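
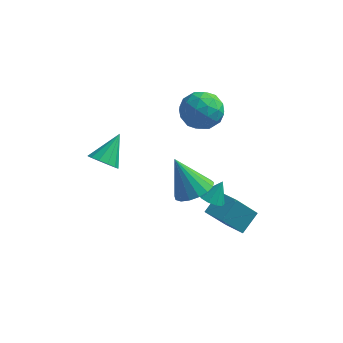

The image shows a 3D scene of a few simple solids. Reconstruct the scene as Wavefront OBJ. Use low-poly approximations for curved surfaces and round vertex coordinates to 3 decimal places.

v 1.62 -0.602 0.469
v 2.354 -1.008 0.935
v 0.64 -0.378 2.211
v 2.458 -0.56 0.935
v 2.369 -0.122 0.829
v 2.109 0.206 0.641
v 1.736 0.35 0.413
v 1.337 0.275 0.198
v 1.003 -0 0.045
v 0.809 -0.414 -0.01
v 0.802 -0.87 0.044
v 0.982 -1.265 0.196
v 1.308 -1.507 0.41
v 1.705 -1.543 0.638
v 2.083 -1.362 0.827
v 2.488 1.508 -3.781
v 1.723 0.663 -2.248
v 2.896 2.464 -3.05
v 2.131 1.618 -1.518
v 3.449 0.962 -3.602
v 2.684 0.116 -2.07
v 3.857 1.917 -2.872
v 3.092 1.072 -1.339
v 0.152 4.638 2.386
v 1.081 4.324 2.916
v 0.139 3.076 1.484
v 1.068 2.762 2.014
v 0.107 2.845 2.574
v 0.115 3.81 3.131
v 1.105 3.59 1.269
v 1.113 4.555 1.826
v 1.669 3.676 2.226
v 1.053 3.216 3.032
v 0.167 4.184 1.368
v -0.449 3.724 2.174
v 0.617 4.618 2.73
v 0.603 2.782 1.67
v 0.038 2.831 1.999
v 0.584 2.646 2.31
v 0.05 4.316 2.856
v 0.596 4.131 3.168
v 0.024 3.262 2.967
v 0.624 3.269 1.232
v 1.17 3.084 1.544
v 0.636 4.754 2.09
v 1.182 4.569 2.401
v 1.196 4.138 1.433
v 1.509 4.053 2.636
v 1.502 3.135 2.106
v 1.523 3.622 1.668
v 1.528 4.189 1.996
v 1.147 3.782 3.11
v 1.14 2.864 2.58
v 0.575 2.913 2.909
v 0.58 3.48 3.236
v 1.493 3.401 2.704
v 0.08 4.536 1.82
v 0.073 3.618 1.29
v 0.64 3.92 1.164
v 0.645 4.487 1.491
v -0.282 4.265 2.294
v -0.289 3.347 1.764
v -0.308 3.211 2.404
v -0.303 3.778 2.732
v -0.273 3.999 1.696
v 2.229 0.01 -0.557
v 2.572 0.43 -0.915
v 2.591 0.51 0.377
v 2.206 0.586 -0.857
v 1.849 0.522 -0.684
v 1.637 0.262 -0.463
v 1.651 -0.094 -0.277
v 1.886 -0.41 -0.199
v 2.251 -0.566 -0.257
v 2.608 -0.503 -0.43
v 2.82 -0.243 -0.651
v 2.806 0.113 -0.837
v -2.966 0.312 0.339
v -2.545 -0.184 0.769
v -2.594 1.568 1.421
v -2.269 -0.011 0.473
v -2.215 0.264 0.135
v -2.399 0.555 -0.139
v -2.764 0.768 -0.261
v -3.192 0.837 -0.192
v -3.549 0.738 0.044
v -3.721 0.505 0.374
v -3.653 0.21 0.693
v -3.367 -0.053 0.899
v -2.954 -0.199 0.928
f 2 1 4
f 2 4 3
f 4 1 5
f 4 5 3
f 5 1 6
f 5 6 3
f 6 1 7
f 6 7 3
f 7 1 8
f 7 8 3
f 8 1 9
f 8 9 3
f 9 1 10
f 9 10 3
f 10 1 11
f 10 11 3
f 11 1 12
f 11 12 3
f 12 1 13
f 12 13 3
f 13 1 14
f 13 14 3
f 14 1 15
f 14 15 3
f 15 1 2
f 15 2 3
f 17 19 16
f 20 17 16
f 16 19 18
f 18 20 16
f 17 23 19
f 21 17 20
f 21 23 17
f 19 23 18
f 22 20 18
f 18 23 22
f 22 21 20
f 23 21 22
f 24 61 40
f 61 35 64
f 40 64 29
f 61 64 40
f 24 40 36
f 40 29 41
f 36 41 25
f 40 41 36
f 24 36 45
f 36 25 46
f 45 46 31
f 36 46 45
f 24 45 57
f 45 31 60
f 57 60 34
f 45 60 57
f 24 57 61
f 57 34 65
f 61 65 35
f 57 65 61
f 25 41 52
f 41 29 55
f 52 55 33
f 41 55 52
f 29 64 42
f 64 35 63
f 42 63 28
f 64 63 42
f 35 65 62
f 65 34 58
f 62 58 26
f 65 58 62
f 34 60 59
f 60 31 47
f 59 47 30
f 60 47 59
f 31 46 51
f 46 25 48
f 51 48 32
f 46 48 51
f 27 53 39
f 53 33 54
f 39 54 28
f 53 54 39
f 27 39 37
f 39 28 38
f 37 38 26
f 39 38 37
f 27 37 44
f 37 26 43
f 44 43 30
f 37 43 44
f 27 44 49
f 44 30 50
f 49 50 32
f 44 50 49
f 27 49 53
f 49 32 56
f 53 56 33
f 49 56 53
f 28 54 42
f 54 33 55
f 42 55 29
f 54 55 42
f 26 38 62
f 38 28 63
f 62 63 35
f 38 63 62
f 30 43 59
f 43 26 58
f 59 58 34
f 43 58 59
f 32 50 51
f 50 30 47
f 51 47 31
f 50 47 51
f 33 56 52
f 56 32 48
f 52 48 25
f 56 48 52
f 67 66 69
f 67 69 68
f 69 66 70
f 69 70 68
f 70 66 71
f 70 71 68
f 71 66 72
f 71 72 68
f 72 66 73
f 72 73 68
f 73 66 74
f 73 74 68
f 74 66 75
f 74 75 68
f 75 66 76
f 75 76 68
f 76 66 77
f 76 77 68
f 77 66 67
f 77 67 68
f 79 78 81
f 79 81 80
f 81 78 82
f 81 82 80
f 82 78 83
f 82 83 80
f 83 78 84
f 83 84 80
f 84 78 85
f 84 85 80
f 85 78 86
f 85 86 80
f 86 78 87
f 86 87 80
f 87 78 88
f 87 88 80
f 88 78 89
f 88 89 80
f 89 78 90
f 89 90 80
f 90 78 79
f 90 79 80



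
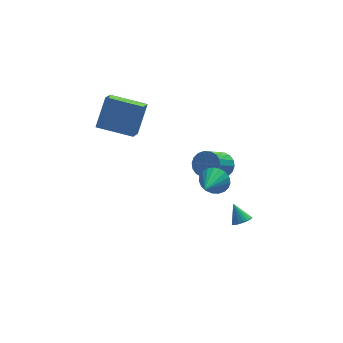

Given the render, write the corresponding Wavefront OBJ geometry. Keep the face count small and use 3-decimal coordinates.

v 2.866 2.163 -2.009
v 3.381 2.257 -1.471
v 2.409 1.41 -0.394
v 1.894 1.317 -0.931
v 3.186 2.526 -1.435
v 2.214 1.679 -0.358
v 2.928 2.723 -1.513
v 1.956 1.876 -0.435
v 2.658 2.809 -1.689
v 1.686 1.962 -0.611
v 2.429 2.768 -1.928
v 1.457 1.921 -0.85
v 2.286 2.607 -2.183
v 1.315 1.76 -1.106
v 2.259 2.358 -2.404
v 1.287 1.511 -1.326
v 2.351 2.07 -2.546
v 1.379 1.223 -1.469
v 2.546 1.801 -2.582
v 1.574 0.954 -1.505
v 2.804 1.604 -2.505
v 1.832 0.757 -1.427
v 3.074 1.518 -2.329
v 2.102 0.671 -1.251
v 3.303 1.559 -2.09
v 2.331 0.712 -1.012
v 3.445 1.72 -1.834
v 2.474 0.873 -0.757
v 3.473 1.969 -1.614
v 2.501 1.122 -0.536
v 2.878 -1.493 -2.998
v 3.339 -1.256 -3.036
v 2.622 -0.867 -2.182
v 3.216 -1.136 -3.167
v 3.034 -1.078 -3.268
v 2.825 -1.091 -3.323
v 2.625 -1.174 -3.322
v 2.469 -1.312 -3.265
v 2.384 -1.482 -3.161
v 2.384 -1.653 -3.029
v 2.469 -1.797 -2.892
v 2.625 -1.889 -2.774
v 2.825 -1.911 -2.694
v 3.033 -1.862 -2.666
v 3.215 -1.749 -2.696
v 3.339 -1.592 -2.778
v 3.382 -1.417 -2.899
v 1.362 -1.957 0.912
v 1.698 -2.43 0.438
v 0.558 -3.143 1.528
v 1.892 -2.435 0.682
v 1.994 -2.357 0.966
v 1.987 -2.21 1.241
v 1.872 -2.018 1.459
v 1.669 -1.817 1.582
v 1.412 -1.639 1.59
v 1.147 -1.516 1.48
v 0.919 -1.47 1.272
v 0.768 -1.508 1.002
v 0.719 -1.623 0.717
v 0.782 -1.796 0.465
v 0.945 -1.997 0.29
v 1.18 -2.191 0.223
v 1.446 -2.344 0.275
v -3.39 1.414 3.023
v -2.733 2.113 4.462
v -2.975 2.252 2.426
v -2.317 2.951 3.865
v -1.843 0.469 2.775
v -1.185 1.168 4.214
v -1.427 1.307 2.178
v -0.77 2.006 3.617
f 2 1 5
f 2 5 3
f 3 5 6
f 3 6 4
f 5 1 7
f 5 7 6
f 6 7 8
f 6 8 4
f 7 1 9
f 7 9 8
f 8 9 10
f 8 10 4
f 9 1 11
f 9 11 10
f 10 11 12
f 10 12 4
f 11 1 13
f 11 13 12
f 12 13 14
f 12 14 4
f 13 1 15
f 13 15 14
f 14 15 16
f 14 16 4
f 15 1 17
f 15 17 16
f 16 17 18
f 16 18 4
f 17 1 19
f 17 19 18
f 18 19 20
f 18 20 4
f 19 1 21
f 19 21 20
f 20 21 22
f 20 22 4
f 21 1 23
f 21 23 22
f 22 23 24
f 22 24 4
f 23 1 25
f 23 25 24
f 24 25 26
f 24 26 4
f 25 1 27
f 25 27 26
f 26 27 28
f 26 28 4
f 27 1 29
f 27 29 28
f 28 29 30
f 28 30 4
f 29 1 2
f 29 2 30
f 30 2 3
f 30 3 4
f 32 31 34
f 32 34 33
f 34 31 35
f 34 35 33
f 35 31 36
f 35 36 33
f 36 31 37
f 36 37 33
f 37 31 38
f 37 38 33
f 38 31 39
f 38 39 33
f 39 31 40
f 39 40 33
f 40 31 41
f 40 41 33
f 41 31 42
f 41 42 33
f 42 31 43
f 42 43 33
f 43 31 44
f 43 44 33
f 44 31 45
f 44 45 33
f 45 31 46
f 45 46 33
f 46 31 47
f 46 47 33
f 47 31 32
f 47 32 33
f 49 48 51
f 49 51 50
f 51 48 52
f 51 52 50
f 52 48 53
f 52 53 50
f 53 48 54
f 53 54 50
f 54 48 55
f 54 55 50
f 55 48 56
f 55 56 50
f 56 48 57
f 56 57 50
f 57 48 58
f 57 58 50
f 58 48 59
f 58 59 50
f 59 48 60
f 59 60 50
f 60 48 61
f 60 61 50
f 61 48 62
f 61 62 50
f 62 48 63
f 62 63 50
f 63 48 64
f 63 64 50
f 64 48 49
f 64 49 50
f 66 68 65
f 69 66 65
f 65 68 67
f 67 69 65
f 66 72 68
f 70 66 69
f 70 72 66
f 68 72 67
f 71 69 67
f 67 72 71
f 71 70 69
f 72 70 71



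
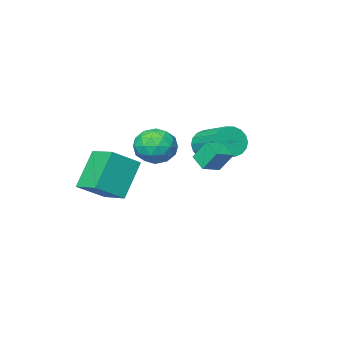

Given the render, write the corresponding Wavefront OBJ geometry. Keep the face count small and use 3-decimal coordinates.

v -2.005 0.15 -1.057
v -1.622 -0.153 -0.349
v -1.532 1.627 0.365
v -1.915 1.93 -0.343
v -1.327 -0.076 -0.579
v -1.236 1.704 0.135
v -1.165 0.046 -0.904
v -1.075 1.826 -0.19
v -1.17 0.189 -1.259
v -1.08 1.969 -0.545
v -1.34 0.324 -1.574
v -1.25 2.104 -0.861
v -1.642 0.424 -1.787
v -1.552 2.204 -1.073
v -2.016 0.47 -1.855
v -1.926 2.251 -1.141
v -2.388 0.453 -1.765
v -2.298 2.233 -1.051
v -2.684 0.376 -1.535
v -2.593 2.156 -0.821
v -2.845 0.254 -1.21
v -2.755 2.034 -0.496
v -2.84 0.111 -0.855
v -2.75 1.891 -0.141
v -2.67 -0.024 -0.539
v -2.58 1.756 0.174
v -2.368 -0.124 -0.327
v -2.278 1.656 0.387
v -1.994 -0.171 -0.259
v -1.904 1.61 0.455
v 0.855 -2.465 -2.246
v 2.219 -2.642 -1.391
v 0.817 -0.941 -1.87
v 2.181 -1.119 -1.014
v 2.019 -2.001 -4.006
v 3.383 -2.179 -3.15
v 1.981 -0.478 -3.629
v 3.345 -0.655 -2.774
v 0.095 3.138 -0.571
v -0.226 3.669 0.349
v 0.16 3.934 -1.008
v -0.161 4.465 -0.087
v 1.021 3.215 -0.293
v 0.7 3.746 0.628
v 1.086 4.011 -0.729
v 0.765 4.542 0.191
v 0.381 0.154 -1.158
v 0.686 -0.338 -0.281
v -0.406 -1.262 -1.679
v -0.101 -1.754 -0.802
v -0.816 -0.984 -0.752
v -0.33 -0.109 -0.43
v 0.61 -1.491 -1.53
v 1.096 -0.616 -1.208
v 0.827 -1.355 -0.51
v -0.054 -1.042 -0.029
v 0.334 -0.558 -1.931
v -0.547 -0.245 -1.45
v 0.602 0.032 -0.674
v -0.322 -1.632 -1.286
v -0.743 -1.18 -1.257
v -0.564 -1.469 -0.741
v 0.006 0.167 -0.762
v 0.185 -0.123 -0.246
v -0.698 -0.503 -0.523
v 0.095 -1.477 -1.714
v 0.274 -1.767 -1.198
v 0.844 -0.131 -1.219
v 1.023 -0.42 -0.703
v 0.978 -1.097 -1.437
v 0.864 -0.855 -0.293
v 0.402 -1.687 -0.599
v 0.82 -1.532 -1.027
v 1.106 -1.018 -0.838
v 0.346 -0.671 -0.01
v -0.116 -1.503 -0.316
v -0.536 -1.051 -0.287
v -0.25 -0.536 -0.098
v 0.429 -1.268 -0.145
v 0.396 -0.097 -1.644
v -0.066 -0.929 -1.95
v 0.53 -1.064 -1.862
v 0.816 -0.549 -1.673
v -0.122 0.087 -1.361
v -0.584 -0.745 -1.667
v -0.826 -0.582 -1.122
v -0.54 -0.068 -0.933
v -0.149 -0.332 -1.815
f 2 1 5
f 2 5 3
f 3 5 6
f 3 6 4
f 5 1 7
f 5 7 6
f 6 7 8
f 6 8 4
f 7 1 9
f 7 9 8
f 8 9 10
f 8 10 4
f 9 1 11
f 9 11 10
f 10 11 12
f 10 12 4
f 11 1 13
f 11 13 12
f 12 13 14
f 12 14 4
f 13 1 15
f 13 15 14
f 14 15 16
f 14 16 4
f 15 1 17
f 15 17 16
f 16 17 18
f 16 18 4
f 17 1 19
f 17 19 18
f 18 19 20
f 18 20 4
f 19 1 21
f 19 21 20
f 20 21 22
f 20 22 4
f 21 1 23
f 21 23 22
f 22 23 24
f 22 24 4
f 23 1 25
f 23 25 24
f 24 25 26
f 24 26 4
f 25 1 27
f 25 27 26
f 26 27 28
f 26 28 4
f 27 1 29
f 27 29 28
f 28 29 30
f 28 30 4
f 29 1 2
f 29 2 30
f 30 2 3
f 30 3 4
f 32 34 31
f 35 32 31
f 31 34 33
f 33 35 31
f 32 38 34
f 36 32 35
f 36 38 32
f 34 38 33
f 37 35 33
f 33 38 37
f 37 36 35
f 38 36 37
f 40 42 39
f 43 40 39
f 39 42 41
f 41 43 39
f 40 46 42
f 44 40 43
f 44 46 40
f 42 46 41
f 45 43 41
f 41 46 45
f 45 44 43
f 46 44 45
f 47 84 63
f 84 58 87
f 63 87 52
f 84 87 63
f 47 63 59
f 63 52 64
f 59 64 48
f 63 64 59
f 47 59 68
f 59 48 69
f 68 69 54
f 59 69 68
f 47 68 80
f 68 54 83
f 80 83 57
f 68 83 80
f 47 80 84
f 80 57 88
f 84 88 58
f 80 88 84
f 48 64 75
f 64 52 78
f 75 78 56
f 64 78 75
f 52 87 65
f 87 58 86
f 65 86 51
f 87 86 65
f 58 88 85
f 88 57 81
f 85 81 49
f 88 81 85
f 57 83 82
f 83 54 70
f 82 70 53
f 83 70 82
f 54 69 74
f 69 48 71
f 74 71 55
f 69 71 74
f 50 76 62
f 76 56 77
f 62 77 51
f 76 77 62
f 50 62 60
f 62 51 61
f 60 61 49
f 62 61 60
f 50 60 67
f 60 49 66
f 67 66 53
f 60 66 67
f 50 67 72
f 67 53 73
f 72 73 55
f 67 73 72
f 50 72 76
f 72 55 79
f 76 79 56
f 72 79 76
f 51 77 65
f 77 56 78
f 65 78 52
f 77 78 65
f 49 61 85
f 61 51 86
f 85 86 58
f 61 86 85
f 53 66 82
f 66 49 81
f 82 81 57
f 66 81 82
f 55 73 74
f 73 53 70
f 74 70 54
f 73 70 74
f 56 79 75
f 79 55 71
f 75 71 48
f 79 71 75



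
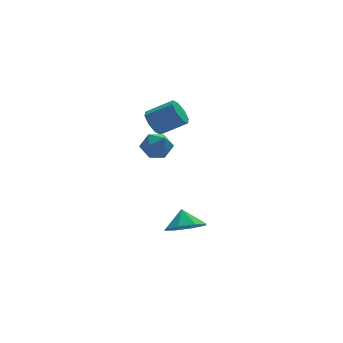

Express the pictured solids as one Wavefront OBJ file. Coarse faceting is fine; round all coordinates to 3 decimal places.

v -1.335 2.554 1.833
v -0.64 2.196 2.266
v -1.64 1.264 1.254
v -0.945 0.906 1.687
v -1.663 1.18 2.144
v -1.474 1.978 2.501
v -0.806 1.482 1.019
v -0.617 2.28 1.376
v -0.313 1.534 1.763
v -0.843 1.347 2.458
v -1.437 2.113 1.062
v -1.967 1.926 1.757
v -0.955 -2.44 -1.766
v -0.378 -1.718 -2.306
v -0.945 -1.78 -0.874
v -1.185 -1.598 -2.386
v -1.856 -1.97 -2.102
v -2.001 -2.618 -1.622
v -1.533 -3.161 -1.226
v -0.726 -3.282 -1.147
v -0.055 -2.909 -1.431
v 0.09 -2.262 -1.911
v -0.633 4.112 2.191
v -0.163 4.25 1.534
v 1.144 3.785 2.371
v 0.673 3.648 3.029
v -0.218 4.757 1.9
v 1.089 4.292 2.738
v -0.516 4.886 2.437
v 0.791 4.421 3.275
v -0.883 4.562 2.83
v 0.424 4.097 3.668
v -1.104 3.975 2.849
v 0.203 3.51 3.686
v -1.049 3.468 2.482
v 0.258 3.003 3.32
v -0.751 3.339 1.945
v 0.556 2.874 2.783
v -0.384 3.663 1.552
v 0.923 3.198 2.39
f 1 12 6
f 1 6 2
f 1 2 8
f 1 8 11
f 1 11 12
f 2 6 10
f 6 12 5
f 12 11 3
f 11 8 7
f 8 2 9
f 4 10 5
f 4 5 3
f 4 3 7
f 4 7 9
f 4 9 10
f 5 10 6
f 3 5 12
f 7 3 11
f 9 7 8
f 10 9 2
f 14 13 16
f 14 16 15
f 16 13 17
f 16 17 15
f 17 13 18
f 17 18 15
f 18 13 19
f 18 19 15
f 19 13 20
f 19 20 15
f 20 13 21
f 20 21 15
f 21 13 22
f 21 22 15
f 22 13 14
f 22 14 15
f 24 23 27
f 24 27 25
f 25 27 28
f 25 28 26
f 27 23 29
f 27 29 28
f 28 29 30
f 28 30 26
f 29 23 31
f 29 31 30
f 30 31 32
f 30 32 26
f 31 23 33
f 31 33 32
f 32 33 34
f 32 34 26
f 33 23 35
f 33 35 34
f 34 35 36
f 34 36 26
f 35 23 37
f 35 37 36
f 36 37 38
f 36 38 26
f 37 23 39
f 37 39 38
f 38 39 40
f 38 40 26
f 39 23 24
f 39 24 40
f 40 24 25
f 40 25 26



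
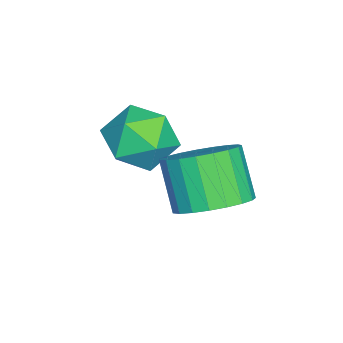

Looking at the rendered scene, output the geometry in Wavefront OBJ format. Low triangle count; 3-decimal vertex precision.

v 1.31 4.154 0.28
v 2.205 3.843 0.682
v 1.446 3.314 1.962
v 0.55 3.626 1.56
v 2.176 4.244 0.83
v 1.417 3.715 2.111
v 1.997 4.629 0.883
v 1.237 4.1 2.164
v 1.699 4.932 0.831
v 0.94 4.403 2.112
v 1.333 5.101 0.685
v 0.574 4.572 1.966
v 0.964 5.106 0.468
v 0.205 4.577 1.749
v 0.654 4.947 0.219
v -0.105 4.418 1.499
v 0.458 4.651 -0.02
v -0.301 4.122 1.261
v 0.409 4.268 -0.207
v -0.35 3.739 1.074
v 0.516 3.866 -0.31
v -0.244 3.337 0.971
v 0.759 3.514 -0.311
v 0 2.985 0.97
v 1.098 3.273 -0.21
v 0.339 2.744 1.071
v 1.474 3.184 -0.024
v 0.715 2.655 1.257
v 1.821 3.263 0.215
v 1.062 2.734 1.495
v 2.08 3.496 0.464
v 1.321 2.967 1.745
v -0.792 2.396 1.595
v 0.034 3.017 1.311
v 0.266 1.023 1.669
v 1.092 1.644 1.385
v 0.638 1.764 2.349
v -0.017 2.613 2.303
v 0.317 1.427 0.677
v -0.338 2.276 0.631
v 0.719 2.419 0.744
v 0.918 2.627 1.777
v -0.618 1.413 1.203
v -0.419 1.621 2.236
f 2 1 5
f 2 5 3
f 3 5 6
f 3 6 4
f 5 1 7
f 5 7 6
f 6 7 8
f 6 8 4
f 7 1 9
f 7 9 8
f 8 9 10
f 8 10 4
f 9 1 11
f 9 11 10
f 10 11 12
f 10 12 4
f 11 1 13
f 11 13 12
f 12 13 14
f 12 14 4
f 13 1 15
f 13 15 14
f 14 15 16
f 14 16 4
f 15 1 17
f 15 17 16
f 16 17 18
f 16 18 4
f 17 1 19
f 17 19 18
f 18 19 20
f 18 20 4
f 19 1 21
f 19 21 20
f 20 21 22
f 20 22 4
f 21 1 23
f 21 23 22
f 22 23 24
f 22 24 4
f 23 1 25
f 23 25 24
f 24 25 26
f 24 26 4
f 25 1 27
f 25 27 26
f 26 27 28
f 26 28 4
f 27 1 29
f 27 29 28
f 28 29 30
f 28 30 4
f 29 1 31
f 29 31 30
f 30 31 32
f 30 32 4
f 31 1 2
f 31 2 32
f 32 2 3
f 32 3 4
f 33 44 38
f 33 38 34
f 33 34 40
f 33 40 43
f 33 43 44
f 34 38 42
f 38 44 37
f 44 43 35
f 43 40 39
f 40 34 41
f 36 42 37
f 36 37 35
f 36 35 39
f 36 39 41
f 36 41 42
f 37 42 38
f 35 37 44
f 39 35 43
f 41 39 40
f 42 41 34



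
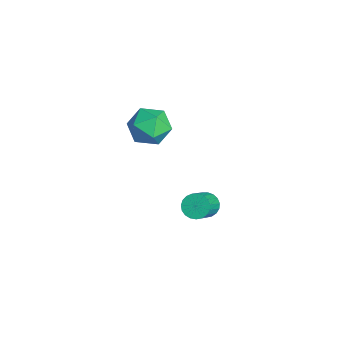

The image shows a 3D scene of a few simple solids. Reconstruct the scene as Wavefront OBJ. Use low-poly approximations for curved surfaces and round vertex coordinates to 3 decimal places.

v -1.574 2.991 -2.902
v -1.073 2.893 -3.465
v 0.035 2.092 -2.342
v -0.466 2.189 -1.778
v -0.988 3.175 -3.349
v 0.12 2.373 -2.226
v -1.004 3.424 -3.156
v 0.105 2.622 -2.032
v -1.118 3.598 -2.918
v -0.01 2.797 -1.795
v -1.311 3.668 -2.678
v -0.203 2.866 -1.554
v -1.55 3.62 -2.476
v -0.442 2.819 -1.353
v -1.793 3.464 -2.349
v -0.685 2.662 -1.225
v -1.998 3.225 -2.316
v -0.89 2.424 -1.193
v -2.13 2.947 -2.385
v -1.022 2.145 -1.262
v -2.166 2.675 -2.543
v -1.057 1.874 -1.42
v -2.099 2.459 -2.764
v -0.991 1.657 -1.64
v -1.942 2.334 -3.008
v -0.833 1.533 -1.884
v -1.721 2.323 -3.234
v -0.612 1.521 -2.11
v -1.475 2.427 -3.402
v -0.366 1.626 -2.278
v -1.246 2.629 -3.484
v -0.137 1.828 -2.36
v -3.061 0.29 3.648
v -2.304 1.094 3.131
v -1.516 -0.674 4.409
v -0.759 0.13 3.892
v -1.479 0.476 4.814
v -2.434 1.072 4.343
v -1.386 -0.652 3.197
v -2.341 -0.056 2.726
v -1.269 0.512 2.852
v -1.327 1.209 3.851
v -2.493 -0.789 3.689
v -2.551 -0.092 4.688
f 2 1 5
f 2 5 3
f 3 5 6
f 3 6 4
f 5 1 7
f 5 7 6
f 6 7 8
f 6 8 4
f 7 1 9
f 7 9 8
f 8 9 10
f 8 10 4
f 9 1 11
f 9 11 10
f 10 11 12
f 10 12 4
f 11 1 13
f 11 13 12
f 12 13 14
f 12 14 4
f 13 1 15
f 13 15 14
f 14 15 16
f 14 16 4
f 15 1 17
f 15 17 16
f 16 17 18
f 16 18 4
f 17 1 19
f 17 19 18
f 18 19 20
f 18 20 4
f 19 1 21
f 19 21 20
f 20 21 22
f 20 22 4
f 21 1 23
f 21 23 22
f 22 23 24
f 22 24 4
f 23 1 25
f 23 25 24
f 24 25 26
f 24 26 4
f 25 1 27
f 25 27 26
f 26 27 28
f 26 28 4
f 27 1 29
f 27 29 28
f 28 29 30
f 28 30 4
f 29 1 31
f 29 31 30
f 30 31 32
f 30 32 4
f 31 1 2
f 31 2 32
f 32 2 3
f 32 3 4
f 33 44 38
f 33 38 34
f 33 34 40
f 33 40 43
f 33 43 44
f 34 38 42
f 38 44 37
f 44 43 35
f 43 40 39
f 40 34 41
f 36 42 37
f 36 37 35
f 36 35 39
f 36 39 41
f 36 41 42
f 37 42 38
f 35 37 44
f 39 35 43
f 41 39 40
f 42 41 34



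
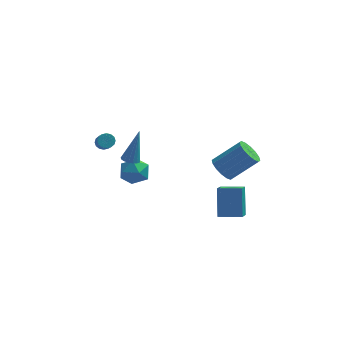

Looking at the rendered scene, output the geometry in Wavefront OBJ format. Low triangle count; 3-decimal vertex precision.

v -3.564 1.718 0.187
v -3.293 1.48 -0.16
v -3.045 0.585 0.646
v -3.316 0.822 0.993
v -3.126 1.636 -0.039
v -2.877 0.74 0.767
v -3.075 1.813 0.143
v -2.827 0.918 0.949
v -3.156 1.965 0.336
v -2.908 1.07 1.142
v -3.346 2.051 0.49
v -3.098 1.155 1.296
v -3.594 2.047 0.562
v -3.346 1.152 1.368
v -3.835 1.955 0.534
v -3.587 1.06 1.34
v -4.003 1.8 0.413
v -3.754 0.904 1.219
v -4.053 1.622 0.231
v -3.805 0.727 1.037
v -3.972 1.47 0.038
v -3.724 0.575 0.844
v -3.782 1.385 -0.116
v -3.534 0.489 0.69
v -3.534 1.388 -0.188
v -3.286 0.493 0.618
v 3.04 1.407 -1.618
v 3.558 1.664 -2.269
v 5.077 1.989 -0.932
v 4.56 1.733 -0.282
v 3.353 2.039 -2.128
v 4.873 2.365 -0.791
v 3.065 2.245 -1.85
v 4.584 2.571 -0.514
v 2.77 2.227 -1.51
v 4.289 2.553 -0.174
v 2.547 1.989 -1.2
v 4.067 2.315 0.137
v 2.457 1.595 -1.001
v 3.977 1.921 0.336
v 2.523 1.151 -0.968
v 4.042 1.476 0.369
v 2.727 0.775 -1.109
v 4.247 1.101 0.228
v 3.016 0.569 -1.386
v 4.535 0.895 -0.05
v 3.311 0.587 -1.726
v 4.83 0.913 -0.39
v 3.533 0.825 -2.037
v 5.053 1.151 -0.7
v 3.623 1.219 -2.236
v 5.143 1.545 -0.899
v -1.76 -2.278 1.814
v -1.367 -1.967 1.64
v -1.3 -1.762 3.766
v -1.568 -1.813 1.646
v -1.813 -1.765 1.691
v -2.045 -1.834 1.764
v -2.213 -2.005 1.849
v -2.276 -2.238 1.925
v -2.221 -2.481 1.976
v -2.061 -2.676 1.99
v -1.831 -2.781 1.964
v -1.585 -2.77 1.903
v -1.379 -2.646 1.822
v -1.26 -2.438 1.739
v -1.256 -2.193 1.673
v -2.842 4.275 -3.572
v -2.362 4.642 -4.381
v -1.718 3.098 -3.439
v -1.238 3.465 -4.248
v -1.245 3.989 -3.384
v -1.941 4.716 -3.467
v -2.139 3.024 -4.353
v -2.835 3.751 -4.436
v -1.928 3.869 -4.863
v -1.375 4.465 -4.265
v -2.705 3.275 -3.555
v -2.152 3.871 -2.957
v 2.966 -4.315 -1.062
v 2.89 -3.32 0.46
v 3.121 -3.273 -1.735
v 3.045 -2.278 -0.213
v 4.275 -4.422 -0.927
v 4.199 -3.427 0.595
v 4.43 -3.38 -1.6
v 4.354 -2.385 -0.078
f 2 1 5
f 2 5 3
f 3 5 6
f 3 6 4
f 5 1 7
f 5 7 6
f 6 7 8
f 6 8 4
f 7 1 9
f 7 9 8
f 8 9 10
f 8 10 4
f 9 1 11
f 9 11 10
f 10 11 12
f 10 12 4
f 11 1 13
f 11 13 12
f 12 13 14
f 12 14 4
f 13 1 15
f 13 15 14
f 14 15 16
f 14 16 4
f 15 1 17
f 15 17 16
f 16 17 18
f 16 18 4
f 17 1 19
f 17 19 18
f 18 19 20
f 18 20 4
f 19 1 21
f 19 21 20
f 20 21 22
f 20 22 4
f 21 1 23
f 21 23 22
f 22 23 24
f 22 24 4
f 23 1 25
f 23 25 24
f 24 25 26
f 24 26 4
f 25 1 2
f 25 2 26
f 26 2 3
f 26 3 4
f 28 27 31
f 28 31 29
f 29 31 32
f 29 32 30
f 31 27 33
f 31 33 32
f 32 33 34
f 32 34 30
f 33 27 35
f 33 35 34
f 34 35 36
f 34 36 30
f 35 27 37
f 35 37 36
f 36 37 38
f 36 38 30
f 37 27 39
f 37 39 38
f 38 39 40
f 38 40 30
f 39 27 41
f 39 41 40
f 40 41 42
f 40 42 30
f 41 27 43
f 41 43 42
f 42 43 44
f 42 44 30
f 43 27 45
f 43 45 44
f 44 45 46
f 44 46 30
f 45 27 47
f 45 47 46
f 46 47 48
f 46 48 30
f 47 27 49
f 47 49 48
f 48 49 50
f 48 50 30
f 49 27 51
f 49 51 50
f 50 51 52
f 50 52 30
f 51 27 28
f 51 28 52
f 52 28 29
f 52 29 30
f 54 53 56
f 54 56 55
f 56 53 57
f 56 57 55
f 57 53 58
f 57 58 55
f 58 53 59
f 58 59 55
f 59 53 60
f 59 60 55
f 60 53 61
f 60 61 55
f 61 53 62
f 61 62 55
f 62 53 63
f 62 63 55
f 63 53 64
f 63 64 55
f 64 53 65
f 64 65 55
f 65 53 66
f 65 66 55
f 66 53 67
f 66 67 55
f 67 53 54
f 67 54 55
f 68 79 73
f 68 73 69
f 68 69 75
f 68 75 78
f 68 78 79
f 69 73 77
f 73 79 72
f 79 78 70
f 78 75 74
f 75 69 76
f 71 77 72
f 71 72 70
f 71 70 74
f 71 74 76
f 71 76 77
f 72 77 73
f 70 72 79
f 74 70 78
f 76 74 75
f 77 76 69
f 81 83 80
f 84 81 80
f 80 83 82
f 82 84 80
f 81 87 83
f 85 81 84
f 85 87 81
f 83 87 82
f 86 84 82
f 82 87 86
f 86 85 84
f 87 85 86



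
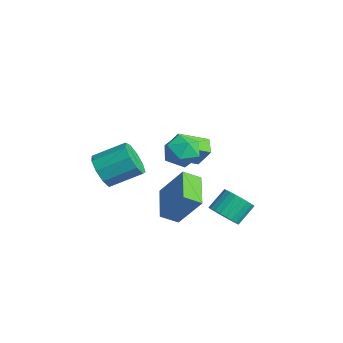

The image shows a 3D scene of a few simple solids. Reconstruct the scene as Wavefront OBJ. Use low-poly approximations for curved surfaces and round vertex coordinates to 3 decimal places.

v 2.379 3.09 -2.669
v 2.833 3.675 -3.163
v 2.574 4.635 -2.264
v 2.121 4.05 -1.771
v 2.513 3.711 -3.293
v 2.254 4.67 -2.394
v 2.173 3.652 -3.328
v 1.914 4.611 -2.429
v 1.864 3.507 -3.263
v 1.605 4.467 -2.364
v 1.634 3.299 -3.108
v 1.375 4.259 -2.209
v 1.517 3.06 -2.885
v 1.258 4.019 -1.986
v 1.531 2.824 -2.63
v 1.272 3.784 -1.731
v 1.675 2.63 -2.381
v 1.416 3.589 -1.482
v 1.926 2.505 -2.176
v 1.667 3.465 -1.277
v 2.246 2.47 -2.046
v 1.987 3.429 -1.147
v 2.586 2.529 -2.011
v 2.327 3.488 -1.112
v 2.895 2.673 -2.076
v 2.636 3.633 -1.177
v 3.125 2.881 -2.231
v 2.866 3.841 -1.332
v 3.242 3.121 -2.454
v 2.983 4.08 -1.555
v 3.228 3.356 -2.709
v 2.969 4.316 -1.81
v 3.084 3.551 -2.958
v 2.825 4.51 -2.059
v 1.733 0.023 -0.455
v 2.63 0.823 1.193
v 1.926 0.887 -0.98
v 2.824 1.687 0.668
v 3.436 -0.707 -1.028
v 4.334 0.093 0.62
v 3.63 0.157 -1.553
v 4.527 0.957 0.095
v -2.563 -1.242 -1.236
v -1.705 -1.188 -1.873
v -1.158 0.397 -1
v -2.017 0.342 -0.364
v -2.265 -0.828 -2.176
v -1.718 0.757 -1.304
v -2.965 -0.661 -2.04
v -2.418 0.923 -1.168
v -3.476 -0.767 -1.528
v -2.93 0.818 -0.655
v -3.561 -1.095 -0.879
v -3.014 0.49 -0.006
v -3.179 -1.492 -0.397
v -2.632 0.093 0.475
v -2.509 -1.772 -0.308
v -1.962 -0.187 0.564
v -1.864 -1.805 -0.653
v -1.317 -0.22 0.219
v -1.547 -1.574 -1.271
v -1 0.011 -0.399
v 2.858 1.42 2.215
v 3.692 1.183 2.731
v 2.088 0.137 2.869
v 2.922 -0.1 3.385
v 2.401 0.731 3.623
v 2.877 1.524 3.219
v 2.903 -0.204 2.381
v 3.379 0.589 1.977
v 3.72 0.179 2.834
v 3.41 0.757 3.601
v 2.37 0.563 1.999
v 2.06 1.141 2.766
v -0.171 2.917 -0.404
v -0.406 1.363 0.243
v -1.015 3.212 -0.002
v -1.25 1.658 0.645
v 0.49 3.282 0.715
v 0.255 1.728 1.362
v -0.354 3.577 1.117
v -0.589 2.023 1.764
f 2 1 5
f 2 5 3
f 3 5 6
f 3 6 4
f 5 1 7
f 5 7 6
f 6 7 8
f 6 8 4
f 7 1 9
f 7 9 8
f 8 9 10
f 8 10 4
f 9 1 11
f 9 11 10
f 10 11 12
f 10 12 4
f 11 1 13
f 11 13 12
f 12 13 14
f 12 14 4
f 13 1 15
f 13 15 14
f 14 15 16
f 14 16 4
f 15 1 17
f 15 17 16
f 16 17 18
f 16 18 4
f 17 1 19
f 17 19 18
f 18 19 20
f 18 20 4
f 19 1 21
f 19 21 20
f 20 21 22
f 20 22 4
f 21 1 23
f 21 23 22
f 22 23 24
f 22 24 4
f 23 1 25
f 23 25 24
f 24 25 26
f 24 26 4
f 25 1 27
f 25 27 26
f 26 27 28
f 26 28 4
f 27 1 29
f 27 29 28
f 28 29 30
f 28 30 4
f 29 1 31
f 29 31 30
f 30 31 32
f 30 32 4
f 31 1 33
f 31 33 32
f 32 33 34
f 32 34 4
f 33 1 2
f 33 2 34
f 34 2 3
f 34 3 4
f 36 38 35
f 39 36 35
f 35 38 37
f 37 39 35
f 36 42 38
f 40 36 39
f 40 42 36
f 38 42 37
f 41 39 37
f 37 42 41
f 41 40 39
f 42 40 41
f 44 43 47
f 44 47 45
f 45 47 48
f 45 48 46
f 47 43 49
f 47 49 48
f 48 49 50
f 48 50 46
f 49 43 51
f 49 51 50
f 50 51 52
f 50 52 46
f 51 43 53
f 51 53 52
f 52 53 54
f 52 54 46
f 53 43 55
f 53 55 54
f 54 55 56
f 54 56 46
f 55 43 57
f 55 57 56
f 56 57 58
f 56 58 46
f 57 43 59
f 57 59 58
f 58 59 60
f 58 60 46
f 59 43 61
f 59 61 60
f 60 61 62
f 60 62 46
f 61 43 44
f 61 44 62
f 62 44 45
f 62 45 46
f 63 74 68
f 63 68 64
f 63 64 70
f 63 70 73
f 63 73 74
f 64 68 72
f 68 74 67
f 74 73 65
f 73 70 69
f 70 64 71
f 66 72 67
f 66 67 65
f 66 65 69
f 66 69 71
f 66 71 72
f 67 72 68
f 65 67 74
f 69 65 73
f 71 69 70
f 72 71 64
f 76 78 75
f 79 76 75
f 75 78 77
f 77 79 75
f 76 82 78
f 80 76 79
f 80 82 76
f 78 82 77
f 81 79 77
f 77 82 81
f 81 80 79
f 82 80 81



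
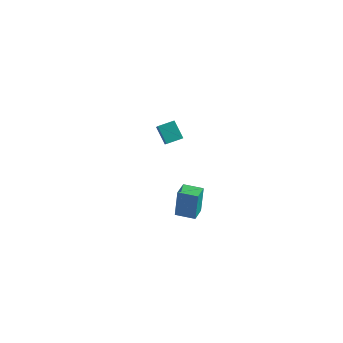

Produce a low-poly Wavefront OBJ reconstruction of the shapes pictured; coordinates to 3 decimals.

v 1.998 -1.464 3.378
v 3.003 -2.767 4.747
v 2.574 -0.753 3.632
v 3.579 -2.056 5.001
v 2.781 -1.784 2.499
v 3.786 -3.087 3.868
v 3.357 -1.073 2.753
v 4.362 -2.376 4.122
v 2.997 -1.148 -3.927
v 2.985 -0.875 -2.168
v 2.693 -0.115 -4.089
v 2.68 0.159 -2.331
v 4.14 -0.819 -3.969
v 4.127 -0.545 -2.211
v 3.835 0.215 -4.132
v 3.823 0.488 -2.373
f 2 4 1
f 5 2 1
f 1 4 3
f 3 5 1
f 2 8 4
f 6 2 5
f 6 8 2
f 4 8 3
f 7 5 3
f 3 8 7
f 7 6 5
f 8 6 7
f 10 12 9
f 13 10 9
f 9 12 11
f 11 13 9
f 10 16 12
f 14 10 13
f 14 16 10
f 12 16 11
f 15 13 11
f 11 16 15
f 15 14 13
f 16 14 15



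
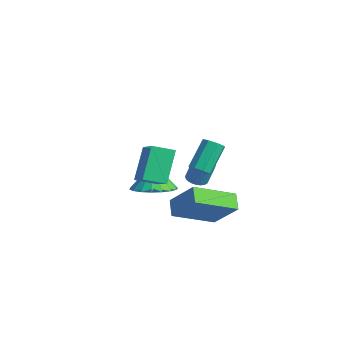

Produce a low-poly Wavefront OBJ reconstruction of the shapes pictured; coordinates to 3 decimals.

v -2.98 -0.291 -4.087
v -2.252 0.498 -3.965
v -3.44 -0.069 -2.773
v -2.635 0.731 -4.139
v -3.086 0.762 -4.302
v -3.516 0.584 -4.423
v -3.84 0.233 -4.477
v -3.993 -0.222 -4.454
v -3.946 -0.69 -4.358
v -3.707 -1.08 -4.209
v -3.324 -1.313 -4.035
v -2.873 -1.344 -3.872
v -2.443 -1.166 -3.751
v -2.12 -0.815 -3.697
v -1.966 -0.36 -3.72
v -2.014 0.109 -3.816
v -2.974 1.863 -4.073
v -2.466 1.984 -4.21
v -2.218 2.239 -3.064
v -2.726 2.117 -2.927
v -2.561 2.171 -4.231
v -2.312 2.426 -3.085
v -2.718 2.312 -4.229
v -2.469 2.567 -3.083
v -2.914 2.383 -4.202
v -2.666 2.638 -3.056
v -3.12 2.376 -4.156
v -2.871 2.631 -3.01
v -3.303 2.29 -4.097
v -3.054 2.545 -2.951
v -3.436 2.14 -4.034
v -3.188 2.395 -2.888
v -3.499 1.947 -3.978
v -3.251 2.202 -2.832
v -3.482 1.741 -3.936
v -3.234 1.996 -2.79
v -3.388 1.554 -3.915
v -3.139 1.809 -2.769
v -3.231 1.413 -3.917
v -2.982 1.668 -2.771
v -3.034 1.342 -3.944
v -2.786 1.597 -2.798
v -2.829 1.349 -3.99
v -2.58 1.604 -2.844
v -2.646 1.435 -4.049
v -2.397 1.69 -2.903
v -2.512 1.585 -4.112
v -2.264 1.84 -2.966
v -2.449 1.778 -4.168
v -2.201 2.033 -3.022
v 0.378 -2.414 0.977
v 2.034 -2.832 2.056
v 0.782 -1.532 0.699
v 2.438 -1.949 1.777
v 1.082 -3.171 -0.397
v 2.738 -3.588 0.681
v 1.486 -2.288 -0.676
v 3.142 -2.706 0.403
v 1.676 -0.452 -0.272
v 2.128 -0.519 -0.023
v 1.635 0.404 1.121
v 1.184 0.472 0.872
v 2.136 -0.208 -0.271
v 1.643 0.715 0.873
v 1.874 -0.039 -0.519
v 1.382 0.884 0.624
v 1.497 -0.112 -0.623
v 1.004 0.811 0.521
v 1.225 -0.384 -0.521
v 0.732 0.539 0.623
v 1.217 -0.695 -0.273
v 0.724 0.228 0.871
v 1.478 -0.864 -0.024
v 0.986 0.059 1.119
v 1.856 -0.791 0.079
v 1.363 0.132 1.223
v 1.136 0.454 -3.098
v 1.005 -1.498 -2.183
v 2.222 0.986 -1.805
v 2.091 -0.966 -0.89
v 1.829 0.186 -3.57
v 1.698 -1.766 -2.655
v 2.915 0.718 -2.277
v 2.784 -1.234 -1.362
f 2 1 4
f 2 4 3
f 4 1 5
f 4 5 3
f 5 1 6
f 5 6 3
f 6 1 7
f 6 7 3
f 7 1 8
f 7 8 3
f 8 1 9
f 8 9 3
f 9 1 10
f 9 10 3
f 10 1 11
f 10 11 3
f 11 1 12
f 11 12 3
f 12 1 13
f 12 13 3
f 13 1 14
f 13 14 3
f 14 1 15
f 14 15 3
f 15 1 16
f 15 16 3
f 16 1 2
f 16 2 3
f 18 17 21
f 18 21 19
f 19 21 22
f 19 22 20
f 21 17 23
f 21 23 22
f 22 23 24
f 22 24 20
f 23 17 25
f 23 25 24
f 24 25 26
f 24 26 20
f 25 17 27
f 25 27 26
f 26 27 28
f 26 28 20
f 27 17 29
f 27 29 28
f 28 29 30
f 28 30 20
f 29 17 31
f 29 31 30
f 30 31 32
f 30 32 20
f 31 17 33
f 31 33 32
f 32 33 34
f 32 34 20
f 33 17 35
f 33 35 34
f 34 35 36
f 34 36 20
f 35 17 37
f 35 37 36
f 36 37 38
f 36 38 20
f 37 17 39
f 37 39 38
f 38 39 40
f 38 40 20
f 39 17 41
f 39 41 40
f 40 41 42
f 40 42 20
f 41 17 43
f 41 43 42
f 42 43 44
f 42 44 20
f 43 17 45
f 43 45 44
f 44 45 46
f 44 46 20
f 45 17 47
f 45 47 46
f 46 47 48
f 46 48 20
f 47 17 49
f 47 49 48
f 48 49 50
f 48 50 20
f 49 17 18
f 49 18 50
f 50 18 19
f 50 19 20
f 52 54 51
f 55 52 51
f 51 54 53
f 53 55 51
f 52 58 54
f 56 52 55
f 56 58 52
f 54 58 53
f 57 55 53
f 53 58 57
f 57 56 55
f 58 56 57
f 60 59 63
f 60 63 61
f 61 63 64
f 61 64 62
f 63 59 65
f 63 65 64
f 64 65 66
f 64 66 62
f 65 59 67
f 65 67 66
f 66 67 68
f 66 68 62
f 67 59 69
f 67 69 68
f 68 69 70
f 68 70 62
f 69 59 71
f 69 71 70
f 70 71 72
f 70 72 62
f 71 59 73
f 71 73 72
f 72 73 74
f 72 74 62
f 73 59 75
f 73 75 74
f 74 75 76
f 74 76 62
f 75 59 60
f 75 60 76
f 76 60 61
f 76 61 62
f 78 80 77
f 81 78 77
f 77 80 79
f 79 81 77
f 78 84 80
f 82 78 81
f 82 84 78
f 80 84 79
f 83 81 79
f 79 84 83
f 83 82 81
f 84 82 83



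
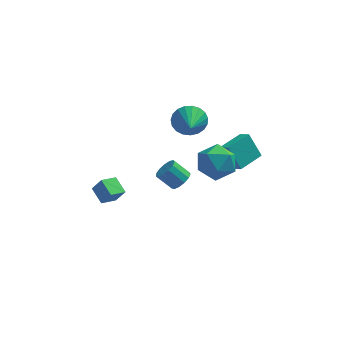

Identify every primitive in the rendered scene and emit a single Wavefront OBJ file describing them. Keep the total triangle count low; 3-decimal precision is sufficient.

v 3.997 1.299 1.019
v 3.232 1.74 2.484
v 3.479 1.78 0.604
v 2.714 2.221 2.069
v 5.086 2.619 1.191
v 4.321 3.06 2.656
v 4.568 3.1 0.776
v 3.803 3.541 2.241
v 2.027 -1.218 3.015
v 2.621 -0.316 3.668
v 2.919 -2.644 4.172
v 3.513 -1.742 4.825
v 2.263 -1.879 4.932
v 1.712 -0.998 4.217
v 3.828 -1.962 3.623
v 3.277 -1.081 2.908
v 3.734 -0.777 4.044
v 2.767 -0.725 4.853
v 2.773 -2.235 2.987
v 1.806 -2.183 3.796
v -3.701 -0.917 -0.697
v -4.334 -0.066 -0.18
v -2.978 -0.167 -1.048
v -3.61 0.685 -0.53
v -3.13 -1.045 0.21
v -3.762 -0.193 0.728
v -2.406 -0.294 -0.14
v -3.039 0.557 0.377
v 0.895 3.387 3.381
v 1.411 3.092 2.491
v 1.085 1.733 4.039
v 1.744 3.233 2.749
v 1.931 3.401 3.116
v 1.939 3.566 3.529
v 1.766 3.701 3.917
v 1.442 3.781 4.211
v 1.024 3.793 4.362
v 0.583 3.734 4.344
v 0.196 3.616 4.159
v -0.07 3.458 3.839
v -0.169 3.288 3.44
v -0.085 3.135 3.031
v 0.169 3.025 2.682
v 0.548 2.978 2.455
v 0.988 3.002 2.387
v 0.508 2.395 -1.26
v 0.971 2.116 -0.726
v 0.035 2.286 0.174
v -0.428 2.565 -0.36
v 1.039 2.538 -0.736
v 0.103 2.708 0.165
v 0.938 2.915 -0.912
v 0.002 3.086 -0.011
v 0.701 3.127 -1.198
v -0.235 3.298 -0.298
v 0.402 3.107 -1.505
v -0.534 3.277 -0.604
v 0.137 2.86 -1.733
v -0.799 3.03 -0.833
v -0.01 2.466 -1.812
v -0.946 2.636 -0.911
v 0.007 2.049 -1.715
v -0.929 2.219 -0.815
v 0.183 1.742 -1.474
v -0.753 1.912 -0.574
v 0.463 1.642 -1.165
v -0.473 1.812 -0.265
v 0.756 1.782 -0.887
v -0.18 1.952 0.014
f 2 4 1
f 5 2 1
f 1 4 3
f 3 5 1
f 2 8 4
f 6 2 5
f 6 8 2
f 4 8 3
f 7 5 3
f 3 8 7
f 7 6 5
f 8 6 7
f 9 20 14
f 9 14 10
f 9 10 16
f 9 16 19
f 9 19 20
f 10 14 18
f 14 20 13
f 20 19 11
f 19 16 15
f 16 10 17
f 12 18 13
f 12 13 11
f 12 11 15
f 12 15 17
f 12 17 18
f 13 18 14
f 11 13 20
f 15 11 19
f 17 15 16
f 18 17 10
f 22 24 21
f 25 22 21
f 21 24 23
f 23 25 21
f 22 28 24
f 26 22 25
f 26 28 22
f 24 28 23
f 27 25 23
f 23 28 27
f 27 26 25
f 28 26 27
f 30 29 32
f 30 32 31
f 32 29 33
f 32 33 31
f 33 29 34
f 33 34 31
f 34 29 35
f 34 35 31
f 35 29 36
f 35 36 31
f 36 29 37
f 36 37 31
f 37 29 38
f 37 38 31
f 38 29 39
f 38 39 31
f 39 29 40
f 39 40 31
f 40 29 41
f 40 41 31
f 41 29 42
f 41 42 31
f 42 29 43
f 42 43 31
f 43 29 44
f 43 44 31
f 44 29 45
f 44 45 31
f 45 29 30
f 45 30 31
f 47 46 50
f 47 50 48
f 48 50 51
f 48 51 49
f 50 46 52
f 50 52 51
f 51 52 53
f 51 53 49
f 52 46 54
f 52 54 53
f 53 54 55
f 53 55 49
f 54 46 56
f 54 56 55
f 55 56 57
f 55 57 49
f 56 46 58
f 56 58 57
f 57 58 59
f 57 59 49
f 58 46 60
f 58 60 59
f 59 60 61
f 59 61 49
f 60 46 62
f 60 62 61
f 61 62 63
f 61 63 49
f 62 46 64
f 62 64 63
f 63 64 65
f 63 65 49
f 64 46 66
f 64 66 65
f 65 66 67
f 65 67 49
f 66 46 68
f 66 68 67
f 67 68 69
f 67 69 49
f 68 46 47
f 68 47 69
f 69 47 48
f 69 48 49



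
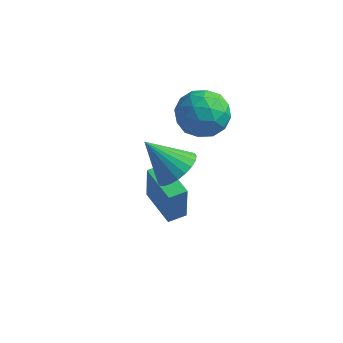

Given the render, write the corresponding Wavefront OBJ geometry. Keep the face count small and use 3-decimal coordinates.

v -0.497 4.363 1.996
v 0.141 3.378 1.903
v -1.801 3.422 3.017
v -1.163 2.437 2.924
v -0.768 3.335 3.576
v 0.038 3.916 2.945
v -1.698 2.884 1.975
v -0.892 3.465 1.344
v -0.601 2.464 1.89
v -0.027 2.742 2.88
v -1.633 4.058 2.04
v -1.059 4.336 3.03
v -0.063 3.953 1.859
v -1.597 2.847 3.061
v -1.365 3.375 3.444
v -0.989 2.795 3.389
v -0.124 4.27 2.472
v 0.251 3.69 2.417
v -0.284 3.665 3.401
v -1.911 3.11 2.503
v -1.536 2.53 2.448
v -0.671 4.005 1.531
v -0.295 3.425 1.476
v -1.376 3.135 1.519
v -0.124 2.837 1.797
v -0.891 2.283 2.398
v -1.205 2.546 1.84
v -0.731 2.888 1.469
v 0.213 3 2.379
v -0.553 2.447 2.98
v -0.322 2.975 3.363
v 0.152 3.317 2.992
v -0.223 2.463 2.372
v -1.107 4.353 1.94
v -1.873 3.8 2.541
v -1.812 3.483 1.928
v -1.338 3.825 1.557
v -0.769 4.517 2.522
v -1.536 3.963 3.123
v -0.929 3.912 3.451
v -0.455 4.254 3.08
v -1.437 4.337 2.548
v -2.784 2.335 -2.786
v -2.69 2.21 -0.983
v -2.292 3.003 -2.766
v -2.198 2.878 -0.963
v -1.322 1.262 -2.937
v -1.228 1.137 -1.134
v -0.83 1.93 -2.917
v -0.736 1.805 -1.114
v -0.321 -0.047 2.273
v 0.356 0.116 2.948
v -1.599 -0.193 3.587
v 0.239 0.468 2.874
v 0.037 0.742 2.709
v -0.219 0.896 2.477
v -0.491 0.907 2.213
v -0.737 0.772 1.959
v -0.919 0.512 1.753
v -1.011 0.168 1.625
v -0.997 -0.209 1.597
v -0.88 -0.562 1.671
v -0.679 -0.836 1.836
v -0.422 -0.989 2.068
v -0.15 -1 2.332
v 0.095 -0.865 2.586
v 0.278 -0.606 2.792
v 0.369 -0.261 2.92
f 1 38 17
f 38 12 41
f 17 41 6
f 38 41 17
f 1 17 13
f 17 6 18
f 13 18 2
f 17 18 13
f 1 13 22
f 13 2 23
f 22 23 8
f 13 23 22
f 1 22 34
f 22 8 37
f 34 37 11
f 22 37 34
f 1 34 38
f 34 11 42
f 38 42 12
f 34 42 38
f 2 18 29
f 18 6 32
f 29 32 10
f 18 32 29
f 6 41 19
f 41 12 40
f 19 40 5
f 41 40 19
f 12 42 39
f 42 11 35
f 39 35 3
f 42 35 39
f 11 37 36
f 37 8 24
f 36 24 7
f 37 24 36
f 8 23 28
f 23 2 25
f 28 25 9
f 23 25 28
f 4 30 16
f 30 10 31
f 16 31 5
f 30 31 16
f 4 16 14
f 16 5 15
f 14 15 3
f 16 15 14
f 4 14 21
f 14 3 20
f 21 20 7
f 14 20 21
f 4 21 26
f 21 7 27
f 26 27 9
f 21 27 26
f 4 26 30
f 26 9 33
f 30 33 10
f 26 33 30
f 5 31 19
f 31 10 32
f 19 32 6
f 31 32 19
f 3 15 39
f 15 5 40
f 39 40 12
f 15 40 39
f 7 20 36
f 20 3 35
f 36 35 11
f 20 35 36
f 9 27 28
f 27 7 24
f 28 24 8
f 27 24 28
f 10 33 29
f 33 9 25
f 29 25 2
f 33 25 29
f 44 46 43
f 47 44 43
f 43 46 45
f 45 47 43
f 44 50 46
f 48 44 47
f 48 50 44
f 46 50 45
f 49 47 45
f 45 50 49
f 49 48 47
f 50 48 49
f 52 51 54
f 52 54 53
f 54 51 55
f 54 55 53
f 55 51 56
f 55 56 53
f 56 51 57
f 56 57 53
f 57 51 58
f 57 58 53
f 58 51 59
f 58 59 53
f 59 51 60
f 59 60 53
f 60 51 61
f 60 61 53
f 61 51 62
f 61 62 53
f 62 51 63
f 62 63 53
f 63 51 64
f 63 64 53
f 64 51 65
f 64 65 53
f 65 51 66
f 65 66 53
f 66 51 67
f 66 67 53
f 67 51 68
f 67 68 53
f 68 51 52
f 68 52 53



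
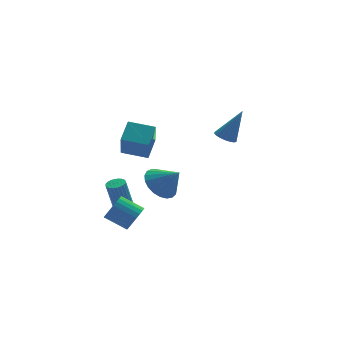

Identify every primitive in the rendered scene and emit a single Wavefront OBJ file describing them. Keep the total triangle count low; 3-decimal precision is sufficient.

v 3.433 -1.007 0.053
v 3.982 -1.166 -0.236
v 4.347 -1.013 1.787
v 3.989 -0.881 -0.239
v 3.886 -0.621 -0.184
v 3.693 -0.438 -0.082
v 3.449 -0.367 0.047
v 3.202 -0.423 0.177
v 3.001 -0.595 0.282
v 2.885 -0.848 0.342
v 2.878 -1.133 0.345
v 2.981 -1.393 0.29
v 3.173 -1.576 0.188
v 3.418 -1.647 0.059
v 3.665 -1.591 -0.071
v 3.866 -1.419 -0.176
v -2.753 -2.758 2.008
v -2.074 -1.874 2.678
v -2.466 -1.866 0.541
v -1.787 -0.982 1.211
v -1.573 -3.498 1.789
v -0.894 -2.614 2.459
v -1.286 -2.606 0.322
v -0.607 -1.722 0.992
v -2.271 -1.876 -3.804
v -1.991 -2.307 -3.72
v -2.449 -2.194 -1.612
v -2.729 -1.764 -1.696
v -1.85 -2.162 -3.697
v -2.308 -2.05 -1.589
v -1.773 -1.975 -3.69
v -2.231 -1.862 -1.583
v -1.772 -1.772 -3.701
v -2.23 -1.66 -1.593
v -1.847 -1.585 -3.727
v -2.305 -1.473 -1.619
v -1.986 -1.443 -3.765
v -2.444 -1.33 -1.657
v -2.169 -1.366 -3.809
v -2.627 -1.254 -1.701
v -2.367 -1.368 -3.852
v -2.825 -1.255 -1.744
v -2.551 -1.446 -3.888
v -3.009 -1.333 -1.78
v -2.692 -1.59 -3.911
v -3.15 -1.478 -1.803
v -2.769 -1.778 -3.917
v -3.227 -1.665 -1.81
v -2.77 -1.98 -3.907
v -3.228 -1.868 -1.799
v -2.695 -2.167 -3.881
v -3.153 -2.055 -1.773
v -2.556 -2.31 -3.843
v -3.014 -2.197 -1.735
v -2.373 -2.386 -3.799
v -2.831 -2.274 -1.691
v -2.175 -2.385 -3.756
v -2.633 -2.272 -1.648
v -2.508 -4.198 -2.893
v -2.08 -4.209 -2.253
v -3.024 -3.474 -1.607
v -3.452 -3.462 -2.247
v -1.978 -3.961 -2.387
v -2.922 -3.225 -1.742
v -1.956 -3.748 -2.598
v -2.901 -3.013 -1.953
v -2.019 -3.604 -2.854
v -2.964 -2.868 -2.209
v -2.156 -3.55 -3.116
v -3.101 -2.815 -2.471
v -2.347 -3.595 -3.344
v -3.291 -2.86 -2.699
v -2.562 -3.732 -3.503
v -3.506 -2.996 -2.858
v -2.769 -3.939 -3.569
v -3.713 -3.204 -2.924
v -2.936 -4.186 -3.533
v -3.88 -3.451 -2.887
v -3.038 -4.435 -3.398
v -3.982 -3.699 -2.753
v -3.059 -4.647 -3.187
v -4.004 -3.912 -2.542
v -2.996 -4.792 -2.931
v -3.941 -4.056 -2.286
v -2.859 -4.845 -2.669
v -3.804 -4.11 -2.024
v -2.669 -4.8 -2.441
v -3.613 -4.065 -1.796
v -2.454 -4.664 -2.282
v -3.398 -3.928 -1.637
v -2.247 -4.456 -2.216
v -3.191 -3.721 -1.571
v -0.971 -3.532 -1.067
v -0.085 -3.144 -1.423
v -0.249 -4.228 -0.033
v -0.205 -2.846 -1.139
v -0.457 -2.667 -0.842
v -0.798 -2.638 -0.585
v -1.169 -2.763 -0.41
v -1.505 -3.021 -0.349
v -1.749 -3.367 -0.413
v -1.858 -3.742 -0.589
v -1.814 -4.08 -0.848
v -1.624 -4.324 -1.145
v -1.321 -4.43 -1.428
v -0.958 -4.381 -1.649
v -0.596 -4.186 -1.769
v -0.299 -3.877 -1.768
v -0.119 -3.508 -1.645
f 2 1 4
f 2 4 3
f 4 1 5
f 4 5 3
f 5 1 6
f 5 6 3
f 6 1 7
f 6 7 3
f 7 1 8
f 7 8 3
f 8 1 9
f 8 9 3
f 9 1 10
f 9 10 3
f 10 1 11
f 10 11 3
f 11 1 12
f 11 12 3
f 12 1 13
f 12 13 3
f 13 1 14
f 13 14 3
f 14 1 15
f 14 15 3
f 15 1 16
f 15 16 3
f 16 1 2
f 16 2 3
f 18 20 17
f 21 18 17
f 17 20 19
f 19 21 17
f 18 24 20
f 22 18 21
f 22 24 18
f 20 24 19
f 23 21 19
f 19 24 23
f 23 22 21
f 24 22 23
f 26 25 29
f 26 29 27
f 27 29 30
f 27 30 28
f 29 25 31
f 29 31 30
f 30 31 32
f 30 32 28
f 31 25 33
f 31 33 32
f 32 33 34
f 32 34 28
f 33 25 35
f 33 35 34
f 34 35 36
f 34 36 28
f 35 25 37
f 35 37 36
f 36 37 38
f 36 38 28
f 37 25 39
f 37 39 38
f 38 39 40
f 38 40 28
f 39 25 41
f 39 41 40
f 40 41 42
f 40 42 28
f 41 25 43
f 41 43 42
f 42 43 44
f 42 44 28
f 43 25 45
f 43 45 44
f 44 45 46
f 44 46 28
f 45 25 47
f 45 47 46
f 46 47 48
f 46 48 28
f 47 25 49
f 47 49 48
f 48 49 50
f 48 50 28
f 49 25 51
f 49 51 50
f 50 51 52
f 50 52 28
f 51 25 53
f 51 53 52
f 52 53 54
f 52 54 28
f 53 25 55
f 53 55 54
f 54 55 56
f 54 56 28
f 55 25 57
f 55 57 56
f 56 57 58
f 56 58 28
f 57 25 26
f 57 26 58
f 58 26 27
f 58 27 28
f 60 59 63
f 60 63 61
f 61 63 64
f 61 64 62
f 63 59 65
f 63 65 64
f 64 65 66
f 64 66 62
f 65 59 67
f 65 67 66
f 66 67 68
f 66 68 62
f 67 59 69
f 67 69 68
f 68 69 70
f 68 70 62
f 69 59 71
f 69 71 70
f 70 71 72
f 70 72 62
f 71 59 73
f 71 73 72
f 72 73 74
f 72 74 62
f 73 59 75
f 73 75 74
f 74 75 76
f 74 76 62
f 75 59 77
f 75 77 76
f 76 77 78
f 76 78 62
f 77 59 79
f 77 79 78
f 78 79 80
f 78 80 62
f 79 59 81
f 79 81 80
f 80 81 82
f 80 82 62
f 81 59 83
f 81 83 82
f 82 83 84
f 82 84 62
f 83 59 85
f 83 85 84
f 84 85 86
f 84 86 62
f 85 59 87
f 85 87 86
f 86 87 88
f 86 88 62
f 87 59 89
f 87 89 88
f 88 89 90
f 88 90 62
f 89 59 91
f 89 91 90
f 90 91 92
f 90 92 62
f 91 59 60
f 91 60 92
f 92 60 61
f 92 61 62
f 94 93 96
f 94 96 95
f 96 93 97
f 96 97 95
f 97 93 98
f 97 98 95
f 98 93 99
f 98 99 95
f 99 93 100
f 99 100 95
f 100 93 101
f 100 101 95
f 101 93 102
f 101 102 95
f 102 93 103
f 102 103 95
f 103 93 104
f 103 104 95
f 104 93 105
f 104 105 95
f 105 93 106
f 105 106 95
f 106 93 107
f 106 107 95
f 107 93 108
f 107 108 95
f 108 93 109
f 108 109 95
f 109 93 94
f 109 94 95



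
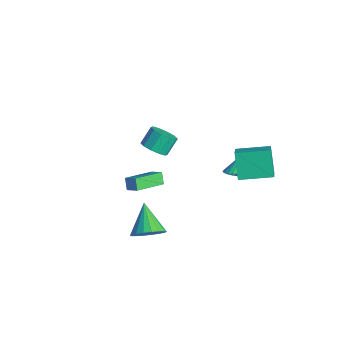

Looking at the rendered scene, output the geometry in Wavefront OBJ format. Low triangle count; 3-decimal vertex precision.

v -3.556 0.314 -0.189
v -2.663 0.663 -0.244
v -2.951 1.555 0.755
v -3.844 1.206 0.809
v -3.005 0.972 -0.619
v -3.293 1.864 0.38
v -3.556 1.03 -0.829
v -3.844 1.922 0.17
v -4.108 0.814 -0.795
v -4.396 1.706 0.204
v -4.449 0.407 -0.53
v -4.737 1.299 0.469
v -4.449 -0.035 -0.135
v -4.737 0.857 0.864
v -4.107 -0.344 0.24
v -4.395 0.548 1.239
v -3.556 -0.402 0.45
v -3.844 0.49 1.449
v -3.004 -0.186 0.416
v -3.292 0.706 1.415
v -2.663 0.221 0.151
v -2.951 1.113 1.15
v 1.61 3.303 0.562
v 2.324 3.719 0.71
v 1.15 3.737 1.558
v 2.142 3.951 0.524
v 1.867 4.072 0.345
v 1.548 4.06 0.203
v 1.24 3.917 0.124
v 0.995 3.667 0.12
v 0.857 3.355 0.192
v 0.849 3.033 0.329
v 0.972 2.758 0.506
v 1.206 2.578 0.692
v 1.509 2.522 0.856
v 1.83 2.602 0.969
v 2.113 2.803 1.012
v 2.308 3.09 0.977
v 2.383 3.414 0.87
v -1.73 -2.627 -0.133
v -0.966 -2.299 0.367
v -2.131 -0.597 -0.85
v -1.368 -0.269 -0.35
v -1.212 -2.771 -0.83
v -0.449 -2.443 -0.33
v -1.614 -0.741 -1.547
v -0.85 -0.413 -1.047
v 2.869 2.745 1.744
v 1.766 3.106 3.26
v 3.834 4.65 1.991
v 2.73 5.012 3.507
v 4.09 1.988 2.813
v 2.986 2.35 4.329
v 5.054 3.894 3.06
v 3.951 4.255 4.576
v 4.354 -4.151 0.755
v 4.993 -4.256 1.619
v 2.726 -3.589 2.025
v 5.055 -3.796 1.495
v 4.978 -3.406 1.225
v 4.778 -3.163 0.861
v 4.494 -3.117 0.477
v 4.182 -3.275 0.147
v 3.904 -3.606 -0.062
v 3.715 -4.046 -0.11
v 3.653 -4.506 0.014
v 3.729 -4.896 0.284
v 3.93 -5.138 0.648
v 4.214 -5.185 1.032
v 4.526 -5.027 1.362
v 4.804 -4.695 1.571
f 2 1 5
f 2 5 3
f 3 5 6
f 3 6 4
f 5 1 7
f 5 7 6
f 6 7 8
f 6 8 4
f 7 1 9
f 7 9 8
f 8 9 10
f 8 10 4
f 9 1 11
f 9 11 10
f 10 11 12
f 10 12 4
f 11 1 13
f 11 13 12
f 12 13 14
f 12 14 4
f 13 1 15
f 13 15 14
f 14 15 16
f 14 16 4
f 15 1 17
f 15 17 16
f 16 17 18
f 16 18 4
f 17 1 19
f 17 19 18
f 18 19 20
f 18 20 4
f 19 1 21
f 19 21 20
f 20 21 22
f 20 22 4
f 21 1 2
f 21 2 22
f 22 2 3
f 22 3 4
f 24 23 26
f 24 26 25
f 26 23 27
f 26 27 25
f 27 23 28
f 27 28 25
f 28 23 29
f 28 29 25
f 29 23 30
f 29 30 25
f 30 23 31
f 30 31 25
f 31 23 32
f 31 32 25
f 32 23 33
f 32 33 25
f 33 23 34
f 33 34 25
f 34 23 35
f 34 35 25
f 35 23 36
f 35 36 25
f 36 23 37
f 36 37 25
f 37 23 38
f 37 38 25
f 38 23 39
f 38 39 25
f 39 23 24
f 39 24 25
f 41 43 40
f 44 41 40
f 40 43 42
f 42 44 40
f 41 47 43
f 45 41 44
f 45 47 41
f 43 47 42
f 46 44 42
f 42 47 46
f 46 45 44
f 47 45 46
f 49 51 48
f 52 49 48
f 48 51 50
f 50 52 48
f 49 55 51
f 53 49 52
f 53 55 49
f 51 55 50
f 54 52 50
f 50 55 54
f 54 53 52
f 55 53 54
f 57 56 59
f 57 59 58
f 59 56 60
f 59 60 58
f 60 56 61
f 60 61 58
f 61 56 62
f 61 62 58
f 62 56 63
f 62 63 58
f 63 56 64
f 63 64 58
f 64 56 65
f 64 65 58
f 65 56 66
f 65 66 58
f 66 56 67
f 66 67 58
f 67 56 68
f 67 68 58
f 68 56 69
f 68 69 58
f 69 56 70
f 69 70 58
f 70 56 71
f 70 71 58
f 71 56 57
f 71 57 58



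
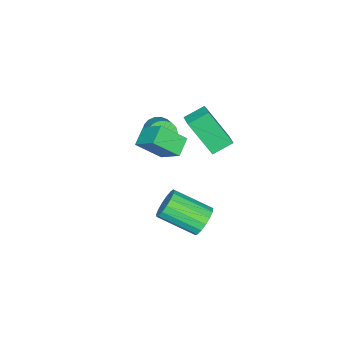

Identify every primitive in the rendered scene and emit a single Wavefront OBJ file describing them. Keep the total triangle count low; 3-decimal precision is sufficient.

v -2.519 0.33 0.614
v -1.851 -0.578 1.558
v -2.288 1.44 1.519
v -1.62 0.532 2.463
v -1.66 0.508 0.177
v -0.992 -0.4 1.121
v -1.429 1.618 1.082
v -0.761 0.71 2.026
v -3.63 -1.029 -0.244
v -3.154 -1.524 -0.173
v -2.535 -0.846 0.396
v -3.01 -0.351 0.324
v -3.069 -1.384 -0.432
v -2.449 -0.706 0.136
v -3.094 -1.174 -0.655
v -2.475 -0.496 -0.086
v -3.226 -0.935 -0.796
v -2.607 -0.257 -0.227
v -3.438 -0.715 -0.828
v -2.818 -0.037 -0.259
v -3.687 -0.557 -0.744
v -3.068 0.121 -0.176
v -3.926 -0.492 -0.561
v -3.306 0.185 0.007
v -4.105 -0.534 -0.316
v -3.486 0.144 0.253
v -4.191 -0.674 -0.056
v -3.571 0.004 0.512
v -4.165 -0.884 0.166
v -3.546 -0.206 0.735
v -4.033 -1.123 0.307
v -3.414 -0.445 0.876
v -3.822 -1.343 0.339
v -3.202 -0.665 0.908
v -3.572 -1.501 0.256
v -2.953 -0.823 0.824
v -3.334 -1.565 0.073
v -2.714 -0.888 0.641
v -3.687 1.637 -0.15
v -3.356 0.542 1.695
v -4.494 2.194 0.326
v -4.163 1.1 2.17
v -3.157 2.2 0.09
v -2.826 1.106 1.934
v -3.964 2.758 0.565
v -3.633 1.663 2.41
v 1.43 4.761 0.695
v 1.765 4.541 0.062
v 2.306 2.978 0.891
v 1.97 3.199 1.525
v 2.021 4.722 0.236
v 2.562 3.16 1.066
v 2.142 4.912 0.515
v 2.683 3.35 1.345
v 2.099 5.068 0.836
v 2.64 3.506 1.666
v 1.903 5.153 1.124
v 2.444 3.591 1.954
v 1.599 5.149 1.314
v 2.14 3.586 2.144
v 1.255 5.056 1.363
v 1.796 3.493 2.192
v 0.952 4.895 1.258
v 1.493 3.332 2.088
v 0.758 4.703 1.024
v 1.299 3.141 1.854
v 0.718 4.525 0.715
v 1.259 2.963 1.545
v 0.841 4.401 0.401
v 1.382 2.839 1.231
v 1.098 4.36 0.155
v 1.639 2.797 0.985
v 1.432 4.41 0.032
v 1.973 2.848 0.862
f 2 4 1
f 5 2 1
f 1 4 3
f 3 5 1
f 2 8 4
f 6 2 5
f 6 8 2
f 4 8 3
f 7 5 3
f 3 8 7
f 7 6 5
f 8 6 7
f 10 9 13
f 10 13 11
f 11 13 14
f 11 14 12
f 13 9 15
f 13 15 14
f 14 15 16
f 14 16 12
f 15 9 17
f 15 17 16
f 16 17 18
f 16 18 12
f 17 9 19
f 17 19 18
f 18 19 20
f 18 20 12
f 19 9 21
f 19 21 20
f 20 21 22
f 20 22 12
f 21 9 23
f 21 23 22
f 22 23 24
f 22 24 12
f 23 9 25
f 23 25 24
f 24 25 26
f 24 26 12
f 25 9 27
f 25 27 26
f 26 27 28
f 26 28 12
f 27 9 29
f 27 29 28
f 28 29 30
f 28 30 12
f 29 9 31
f 29 31 30
f 30 31 32
f 30 32 12
f 31 9 33
f 31 33 32
f 32 33 34
f 32 34 12
f 33 9 35
f 33 35 34
f 34 35 36
f 34 36 12
f 35 9 37
f 35 37 36
f 36 37 38
f 36 38 12
f 37 9 10
f 37 10 38
f 38 10 11
f 38 11 12
f 40 42 39
f 43 40 39
f 39 42 41
f 41 43 39
f 40 46 42
f 44 40 43
f 44 46 40
f 42 46 41
f 45 43 41
f 41 46 45
f 45 44 43
f 46 44 45
f 48 47 51
f 48 51 49
f 49 51 52
f 49 52 50
f 51 47 53
f 51 53 52
f 52 53 54
f 52 54 50
f 53 47 55
f 53 55 54
f 54 55 56
f 54 56 50
f 55 47 57
f 55 57 56
f 56 57 58
f 56 58 50
f 57 47 59
f 57 59 58
f 58 59 60
f 58 60 50
f 59 47 61
f 59 61 60
f 60 61 62
f 60 62 50
f 61 47 63
f 61 63 62
f 62 63 64
f 62 64 50
f 63 47 65
f 63 65 64
f 64 65 66
f 64 66 50
f 65 47 67
f 65 67 66
f 66 67 68
f 66 68 50
f 67 47 69
f 67 69 68
f 68 69 70
f 68 70 50
f 69 47 71
f 69 71 70
f 70 71 72
f 70 72 50
f 71 47 73
f 71 73 72
f 72 73 74
f 72 74 50
f 73 47 48
f 73 48 74
f 74 48 49
f 74 49 50



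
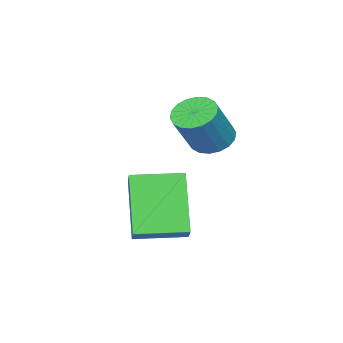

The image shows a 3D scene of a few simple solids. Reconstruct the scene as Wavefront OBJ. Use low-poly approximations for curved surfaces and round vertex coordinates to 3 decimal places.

v -2.659 -3.528 2.791
v -2.2 -3.949 2.41
v -1.202 -4.033 3.709
v -1.661 -3.612 4.089
v -2.092 -3.649 2.347
v -1.094 -3.733 3.646
v -2.097 -3.325 2.372
v -1.099 -3.409 3.67
v -2.213 -3.042 2.479
v -1.215 -3.125 3.778
v -2.417 -2.854 2.648
v -1.419 -2.938 3.947
v -2.67 -2.8 2.846
v -1.671 -2.884 4.144
v -2.92 -2.891 3.032
v -1.922 -2.974 4.331
v -3.118 -3.107 3.171
v -2.12 -3.191 4.47
v -3.226 -3.407 3.234
v -2.228 -3.491 4.533
v -3.221 -3.731 3.21
v -2.223 -3.815 4.508
v -3.105 -4.015 3.102
v -2.107 -4.098 4.401
v -2.901 -4.202 2.933
v -1.903 -4.286 4.232
v -2.649 -4.256 2.736
v -1.65 -4.34 4.034
v -2.398 -4.166 2.549
v -1.4 -4.249 3.848
v -1.214 -3.692 1.593
v -0.503 -3.242 2.151
v -0.233 -3 -0.215
v 0.478 -2.55 0.344
v -0.338 -5.03 1.556
v 0.373 -4.58 2.115
v 0.643 -4.338 -0.251
v 1.354 -3.888 0.307
f 2 1 5
f 2 5 3
f 3 5 6
f 3 6 4
f 5 1 7
f 5 7 6
f 6 7 8
f 6 8 4
f 7 1 9
f 7 9 8
f 8 9 10
f 8 10 4
f 9 1 11
f 9 11 10
f 10 11 12
f 10 12 4
f 11 1 13
f 11 13 12
f 12 13 14
f 12 14 4
f 13 1 15
f 13 15 14
f 14 15 16
f 14 16 4
f 15 1 17
f 15 17 16
f 16 17 18
f 16 18 4
f 17 1 19
f 17 19 18
f 18 19 20
f 18 20 4
f 19 1 21
f 19 21 20
f 20 21 22
f 20 22 4
f 21 1 23
f 21 23 22
f 22 23 24
f 22 24 4
f 23 1 25
f 23 25 24
f 24 25 26
f 24 26 4
f 25 1 27
f 25 27 26
f 26 27 28
f 26 28 4
f 27 1 29
f 27 29 28
f 28 29 30
f 28 30 4
f 29 1 2
f 29 2 30
f 30 2 3
f 30 3 4
f 32 34 31
f 35 32 31
f 31 34 33
f 33 35 31
f 32 38 34
f 36 32 35
f 36 38 32
f 34 38 33
f 37 35 33
f 33 38 37
f 37 36 35
f 38 36 37



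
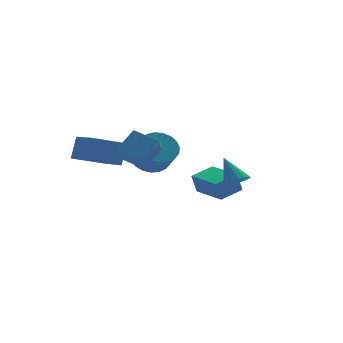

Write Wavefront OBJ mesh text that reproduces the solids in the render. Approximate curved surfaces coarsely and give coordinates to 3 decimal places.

v -2.868 -2.746 0.416
v -1.745 -2.278 1.36
v -3.755 -1.632 0.919
v -2.631 -1.164 1.863
v -2.409 -1.956 -0.523
v -1.285 -1.488 0.421
v -3.295 -0.842 -0.02
v -2.172 -0.374 0.924
v 1.594 -4.079 -1.325
v 2.296 -3.883 -1.357
v 1.366 -3.061 -0.035
v 2.116 -3.638 -1.581
v 1.796 -3.512 -1.738
v 1.422 -3.538 -1.783
v 1.094 -3.709 -1.706
v 0.9 -3.979 -1.527
v 0.891 -4.276 -1.294
v 1.072 -4.521 -1.069
v 1.392 -4.647 -0.913
v 1.766 -4.621 -0.867
v 2.094 -4.45 -0.944
v 2.288 -4.18 -1.123
v -4.259 1.025 -0.659
v -3.768 1.423 0.647
v -4.236 3.032 -1.279
v -3.745 3.43 0.026
v -2.415 0.81 -1.286
v -1.924 1.208 0.019
v -2.392 2.817 -1.907
v -1.901 3.215 -0.601
v -0.758 0.898 -1.072
v -0.216 0.223 -1.718
v -0.24 -0.873 -0.594
v -0.782 -0.198 0.052
v 0.117 0.435 -1.504
v 0.093 -0.661 -0.38
v 0.299 0.727 -1.215
v 0.274 -0.368 -0.091
v 0.298 1.049 -0.902
v 0.273 -0.047 0.222
v 0.114 1.344 -0.618
v 0.09 0.249 0.506
v -0.22 1.563 -0.412
v -0.245 0.467 0.712
v -0.647 1.666 -0.321
v -0.672 0.57 0.803
v -1.094 1.637 -0.36
v -1.118 0.541 0.765
v -1.482 1.479 -0.521
v -1.507 0.384 0.603
v -1.745 1.222 -0.778
v -1.77 0.126 0.346
v -1.838 0.908 -1.086
v -1.862 -0.188 0.038
v -1.743 0.592 -1.391
v -1.768 -0.503 -0.267
v -1.478 0.33 -1.642
v -1.503 -0.766 -0.517
v -1.089 0.165 -1.793
v -1.114 -0.93 -0.669
v -0.642 0.128 -1.82
v -0.667 -0.968 -0.696
v 2.799 -0.08 -4.353
v 2.496 -0.065 -3.202
v 2.434 2.005 -4.476
v 2.131 2.02 -3.325
v 4.169 0.18 -3.995
v 3.866 0.195 -2.844
v 3.804 2.265 -4.118
v 3.501 2.28 -2.967
f 2 4 1
f 5 2 1
f 1 4 3
f 3 5 1
f 2 8 4
f 6 2 5
f 6 8 2
f 4 8 3
f 7 5 3
f 3 8 7
f 7 6 5
f 8 6 7
f 10 9 12
f 10 12 11
f 12 9 13
f 12 13 11
f 13 9 14
f 13 14 11
f 14 9 15
f 14 15 11
f 15 9 16
f 15 16 11
f 16 9 17
f 16 17 11
f 17 9 18
f 17 18 11
f 18 9 19
f 18 19 11
f 19 9 20
f 19 20 11
f 20 9 21
f 20 21 11
f 21 9 22
f 21 22 11
f 22 9 10
f 22 10 11
f 24 26 23
f 27 24 23
f 23 26 25
f 25 27 23
f 24 30 26
f 28 24 27
f 28 30 24
f 26 30 25
f 29 27 25
f 25 30 29
f 29 28 27
f 30 28 29
f 32 31 35
f 32 35 33
f 33 35 36
f 33 36 34
f 35 31 37
f 35 37 36
f 36 37 38
f 36 38 34
f 37 31 39
f 37 39 38
f 38 39 40
f 38 40 34
f 39 31 41
f 39 41 40
f 40 41 42
f 40 42 34
f 41 31 43
f 41 43 42
f 42 43 44
f 42 44 34
f 43 31 45
f 43 45 44
f 44 45 46
f 44 46 34
f 45 31 47
f 45 47 46
f 46 47 48
f 46 48 34
f 47 31 49
f 47 49 48
f 48 49 50
f 48 50 34
f 49 31 51
f 49 51 50
f 50 51 52
f 50 52 34
f 51 31 53
f 51 53 52
f 52 53 54
f 52 54 34
f 53 31 55
f 53 55 54
f 54 55 56
f 54 56 34
f 55 31 57
f 55 57 56
f 56 57 58
f 56 58 34
f 57 31 59
f 57 59 58
f 58 59 60
f 58 60 34
f 59 31 61
f 59 61 60
f 60 61 62
f 60 62 34
f 61 31 32
f 61 32 62
f 62 32 33
f 62 33 34
f 64 66 63
f 67 64 63
f 63 66 65
f 65 67 63
f 64 70 66
f 68 64 67
f 68 70 64
f 66 70 65
f 69 67 65
f 65 70 69
f 69 68 67
f 70 68 69



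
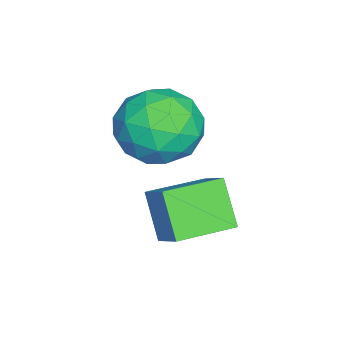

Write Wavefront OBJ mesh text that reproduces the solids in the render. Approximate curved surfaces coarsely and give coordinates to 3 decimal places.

v 2.094 -3.189 -0.479
v 2.667 -2.663 0.116
v 1.165 -2.067 -0.576
v 1.738 -1.541 0.02
v 2.742 -2.739 -1.5
v 3.315 -2.213 -0.904
v 1.813 -1.617 -1.596
v 2.386 -1.091 -1.001
v 0.958 -2.141 1.286
v 1.647 -2.748 1.84
v 0.693 -3.452 0.18
v 1.382 -4.059 0.734
v 0.436 -3.792 1.165
v 0.601 -2.981 1.848
v 1.739 -3.219 0.172
v 1.904 -2.408 0.855
v 2.13 -3.414 1.152
v 1.325 -3.768 1.765
v 1.015 -2.432 0.255
v 0.21 -2.786 0.868
v 1.326 -2.329 1.66
v 1.014 -3.871 0.36
v 0.458 -3.714 0.613
v 0.863 -4.07 0.939
v 0.711 -2.467 1.665
v 1.116 -2.823 1.99
v 0.404 -3.437 1.594
v 1.224 -3.377 0.03
v 1.629 -3.733 0.355
v 1.477 -2.13 1.081
v 1.882 -2.486 1.407
v 1.936 -2.763 0.426
v 2.015 -3.078 1.581
v 1.859 -3.848 0.931
v 2.069 -3.354 0.601
v 2.166 -2.878 1.002
v 1.542 -3.286 1.942
v 1.385 -4.056 1.292
v 0.83 -3.899 1.545
v 0.926 -3.423 1.946
v 1.825 -3.677 1.537
v 0.955 -2.144 0.728
v 0.798 -2.914 0.078
v 1.414 -2.777 0.074
v 1.51 -2.301 0.475
v 0.481 -2.352 1.089
v 0.325 -3.122 0.439
v 0.174 -3.322 1.018
v 0.271 -2.846 1.419
v 0.515 -2.523 0.483
f 2 4 1
f 5 2 1
f 1 4 3
f 3 5 1
f 2 8 4
f 6 2 5
f 6 8 2
f 4 8 3
f 7 5 3
f 3 8 7
f 7 6 5
f 8 6 7
f 9 46 25
f 46 20 49
f 25 49 14
f 46 49 25
f 9 25 21
f 25 14 26
f 21 26 10
f 25 26 21
f 9 21 30
f 21 10 31
f 30 31 16
f 21 31 30
f 9 30 42
f 30 16 45
f 42 45 19
f 30 45 42
f 9 42 46
f 42 19 50
f 46 50 20
f 42 50 46
f 10 26 37
f 26 14 40
f 37 40 18
f 26 40 37
f 14 49 27
f 49 20 48
f 27 48 13
f 49 48 27
f 20 50 47
f 50 19 43
f 47 43 11
f 50 43 47
f 19 45 44
f 45 16 32
f 44 32 15
f 45 32 44
f 16 31 36
f 31 10 33
f 36 33 17
f 31 33 36
f 12 38 24
f 38 18 39
f 24 39 13
f 38 39 24
f 12 24 22
f 24 13 23
f 22 23 11
f 24 23 22
f 12 22 29
f 22 11 28
f 29 28 15
f 22 28 29
f 12 29 34
f 29 15 35
f 34 35 17
f 29 35 34
f 12 34 38
f 34 17 41
f 38 41 18
f 34 41 38
f 13 39 27
f 39 18 40
f 27 40 14
f 39 40 27
f 11 23 47
f 23 13 48
f 47 48 20
f 23 48 47
f 15 28 44
f 28 11 43
f 44 43 19
f 28 43 44
f 17 35 36
f 35 15 32
f 36 32 16
f 35 32 36
f 18 41 37
f 41 17 33
f 37 33 10
f 41 33 37



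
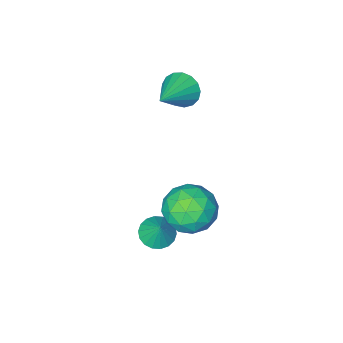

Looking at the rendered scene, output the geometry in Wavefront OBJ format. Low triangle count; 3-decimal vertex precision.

v 2.375 3.646 -0.663
v 3.337 3.753 -0.202
v 2.603 1.927 -0.738
v 3.565 2.034 -0.277
v 2.674 2.226 0.289
v 2.534 3.288 0.335
v 3.406 2.392 -1.275
v 3.266 3.454 -1.229
v 3.975 2.978 -0.58
v 3.522 2.876 0.387
v 2.418 2.804 -1.327
v 1.965 2.702 -0.36
v 2.836 3.85 -0.426
v 3.104 1.83 -0.514
v 2.58 1.943 -0.182
v 3.146 2.006 0.09
v 2.364 3.577 -0.11
v 2.929 3.64 0.161
v 2.54 2.743 0.45
v 3.011 2.04 -1.101
v 3.576 2.103 -0.83
v 2.794 3.674 -1.03
v 3.36 3.737 -0.758
v 3.4 2.937 -1.39
v 3.776 3.458 -0.377
v 3.91 2.447 -0.421
v 3.817 2.657 -1.008
v 3.734 3.282 -0.981
v 3.51 3.398 0.191
v 3.644 2.387 0.147
v 3.121 2.5 0.48
v 3.038 3.125 0.507
v 3.885 2.942 -0.031
v 2.296 3.293 -1.087
v 2.43 2.282 -1.131
v 2.902 2.555 -1.447
v 2.819 3.18 -1.42
v 2.03 3.233 -0.519
v 2.164 2.222 -0.563
v 2.206 2.398 0.041
v 2.123 3.023 0.068
v 2.055 2.738 -0.909
v 3.769 1.956 -2.298
v 4.249 2.347 -2.603
v 3.951 2.464 -1.362
v 3.993 2.511 -2.642
v 3.692 2.565 -2.613
v 3.406 2.498 -2.522
v 3.193 2.324 -2.386
v 3.093 2.078 -2.233
v 3.128 1.807 -2.092
v 3.289 1.565 -1.993
v 3.546 1.401 -1.953
v 3.847 1.347 -1.982
v 4.132 1.414 -2.074
v 4.346 1.588 -2.209
v 4.445 1.834 -2.363
v 4.411 2.105 -2.503
v 0.536 -1.467 1.553
v 0.978 -1.721 0.949
v 1.944 -0.713 2.267
v 0.855 -1.382 0.835
v 0.659 -1.063 0.885
v 0.434 -0.836 1.088
v 0.233 -0.754 1.397
v 0.101 -0.835 1.742
v 0.069 -1.06 2.044
v 0.144 -1.379 2.233
v 0.308 -1.718 2.266
v 0.525 -1.999 2.136
v 0.744 -2.159 1.872
v 0.915 -2.159 1.535
v 1 -2.001 1.202
f 1 38 17
f 38 12 41
f 17 41 6
f 38 41 17
f 1 17 13
f 17 6 18
f 13 18 2
f 17 18 13
f 1 13 22
f 13 2 23
f 22 23 8
f 13 23 22
f 1 22 34
f 22 8 37
f 34 37 11
f 22 37 34
f 1 34 38
f 34 11 42
f 38 42 12
f 34 42 38
f 2 18 29
f 18 6 32
f 29 32 10
f 18 32 29
f 6 41 19
f 41 12 40
f 19 40 5
f 41 40 19
f 12 42 39
f 42 11 35
f 39 35 3
f 42 35 39
f 11 37 36
f 37 8 24
f 36 24 7
f 37 24 36
f 8 23 28
f 23 2 25
f 28 25 9
f 23 25 28
f 4 30 16
f 30 10 31
f 16 31 5
f 30 31 16
f 4 16 14
f 16 5 15
f 14 15 3
f 16 15 14
f 4 14 21
f 14 3 20
f 21 20 7
f 14 20 21
f 4 21 26
f 21 7 27
f 26 27 9
f 21 27 26
f 4 26 30
f 26 9 33
f 30 33 10
f 26 33 30
f 5 31 19
f 31 10 32
f 19 32 6
f 31 32 19
f 3 15 39
f 15 5 40
f 39 40 12
f 15 40 39
f 7 20 36
f 20 3 35
f 36 35 11
f 20 35 36
f 9 27 28
f 27 7 24
f 28 24 8
f 27 24 28
f 10 33 29
f 33 9 25
f 29 25 2
f 33 25 29
f 44 43 46
f 44 46 45
f 46 43 47
f 46 47 45
f 47 43 48
f 47 48 45
f 48 43 49
f 48 49 45
f 49 43 50
f 49 50 45
f 50 43 51
f 50 51 45
f 51 43 52
f 51 52 45
f 52 43 53
f 52 53 45
f 53 43 54
f 53 54 45
f 54 43 55
f 54 55 45
f 55 43 56
f 55 56 45
f 56 43 57
f 56 57 45
f 57 43 58
f 57 58 45
f 58 43 44
f 58 44 45
f 60 59 62
f 60 62 61
f 62 59 63
f 62 63 61
f 63 59 64
f 63 64 61
f 64 59 65
f 64 65 61
f 65 59 66
f 65 66 61
f 66 59 67
f 66 67 61
f 67 59 68
f 67 68 61
f 68 59 69
f 68 69 61
f 69 59 70
f 69 70 61
f 70 59 71
f 70 71 61
f 71 59 72
f 71 72 61
f 72 59 73
f 72 73 61
f 73 59 60
f 73 60 61

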